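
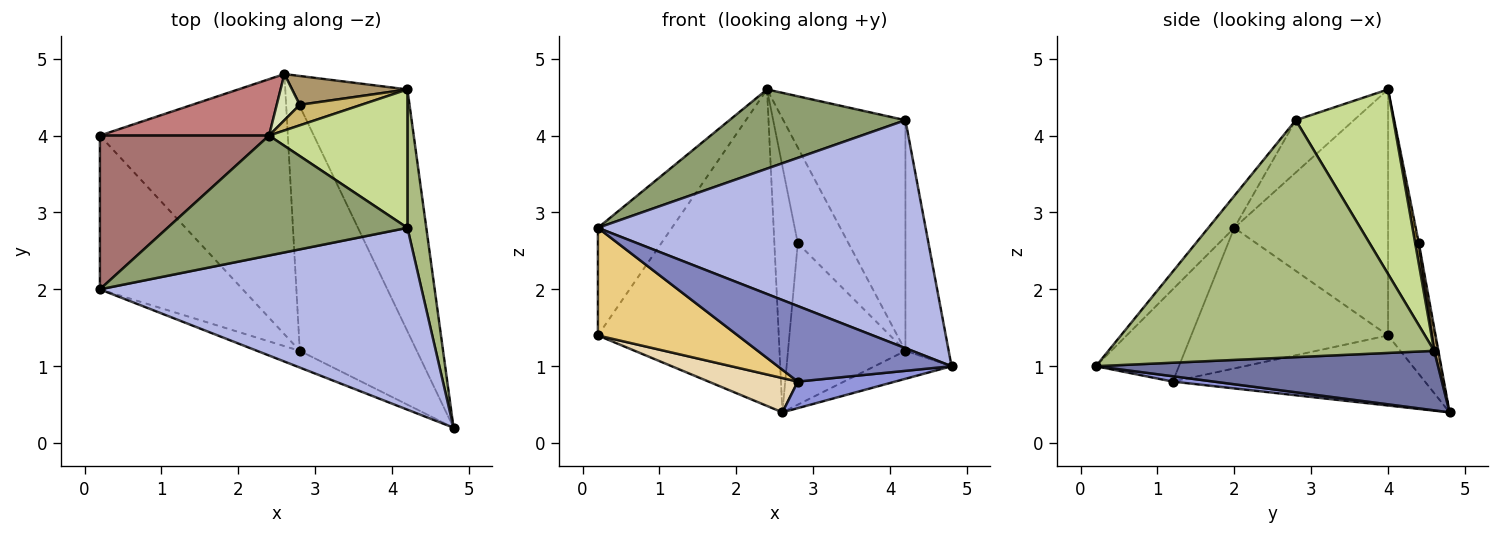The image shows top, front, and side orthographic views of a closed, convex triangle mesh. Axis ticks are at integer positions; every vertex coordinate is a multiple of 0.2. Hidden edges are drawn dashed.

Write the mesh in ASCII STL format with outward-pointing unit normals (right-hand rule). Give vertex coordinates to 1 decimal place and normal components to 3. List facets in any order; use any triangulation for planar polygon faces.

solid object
 facet normal 0.455 0.102 -0.885
  outer loop
   vertex 4.2 4.6 1.2
   vertex 4.8 0.2 1.0
   vertex 2.6 4.8 0.4
  endloop
 endfacet
 facet normal -0.423 -0.885 -0.196
  outer loop
   vertex 2.8 1.2 0.8
   vertex 4.8 0.2 1.0
   vertex 0.2 2.0 2.8
  endloop
 endfacet
 facet normal 0.045 -0.108 -0.993
  outer loop
   vertex 2.8 1.2 0.8
   vertex 2.6 4.8 0.4
   vertex 4.8 0.2 1.0
  endloop
 endfacet
 facet normal -0.062 -0.780 0.622
  outer loop
   vertex 4.2 2.8 4.2
   vertex 0.2 2.0 2.8
   vertex 4.8 0.2 1.0
  endloop
 endfacet
 facet normal -0.179 -0.542 0.821
  outer loop
   vertex 4.2 2.8 4.2
   vertex 2.4 4.0 4.6
   vertex 0.2 2.0 2.8
  endloop
 endfacet
 facet normal 0.988 0.131 0.079
  outer loop
   vertex 4.2 2.8 4.2
   vertex 4.8 0.2 1.0
   vertex 4.2 4.6 1.2
  endloop
 endfacet
 facet normal 0.566 0.707 0.424
  outer loop
   vertex 4.2 2.8 4.2
   vertex 4.2 4.6 1.2
   vertex 2.4 4.0 4.6
  endloop
 endfacet
 facet normal -0.061 0.981 0.184
  outer loop
   vertex 2.8 4.4 2.6
   vertex 2.6 4.8 0.4
   vertex 2.4 4.0 4.6
  endloop
 endfacet
 facet normal 0.035 0.984 0.176
  outer loop
   vertex 2.8 4.4 2.6
   vertex 4.2 4.6 1.2
   vertex 2.6 4.8 0.4
  endloop
 endfacet
 facet normal 0.070 0.975 0.209
  outer loop
   vertex 2.8 4.4 2.6
   vertex 2.4 4.0 4.6
   vertex 4.2 4.6 1.2
  endloop
 endfacet
 facet normal -0.628 -0.446 -0.638
  outer loop
   vertex 0.2 4.0 1.4
   vertex 2.8 1.2 0.8
   vertex 0.2 2.0 2.8
  endloop
 endfacet
 facet normal -0.347 -0.123 -0.930
  outer loop
   vertex 0.2 4.0 1.4
   vertex 2.6 4.8 0.4
   vertex 2.8 1.2 0.8
  endloop
 endfacet
 facet normal -0.766 0.369 0.527
  outer loop
   vertex 0.2 4.0 1.4
   vertex 0.2 2.0 2.8
   vertex 2.4 4.0 4.6
  endloop
 endfacet
 facet normal -0.247 0.954 0.170
  outer loop
   vertex 0.2 4.0 1.4
   vertex 2.4 4.0 4.6
   vertex 2.6 4.8 0.4
  endloop
 endfacet
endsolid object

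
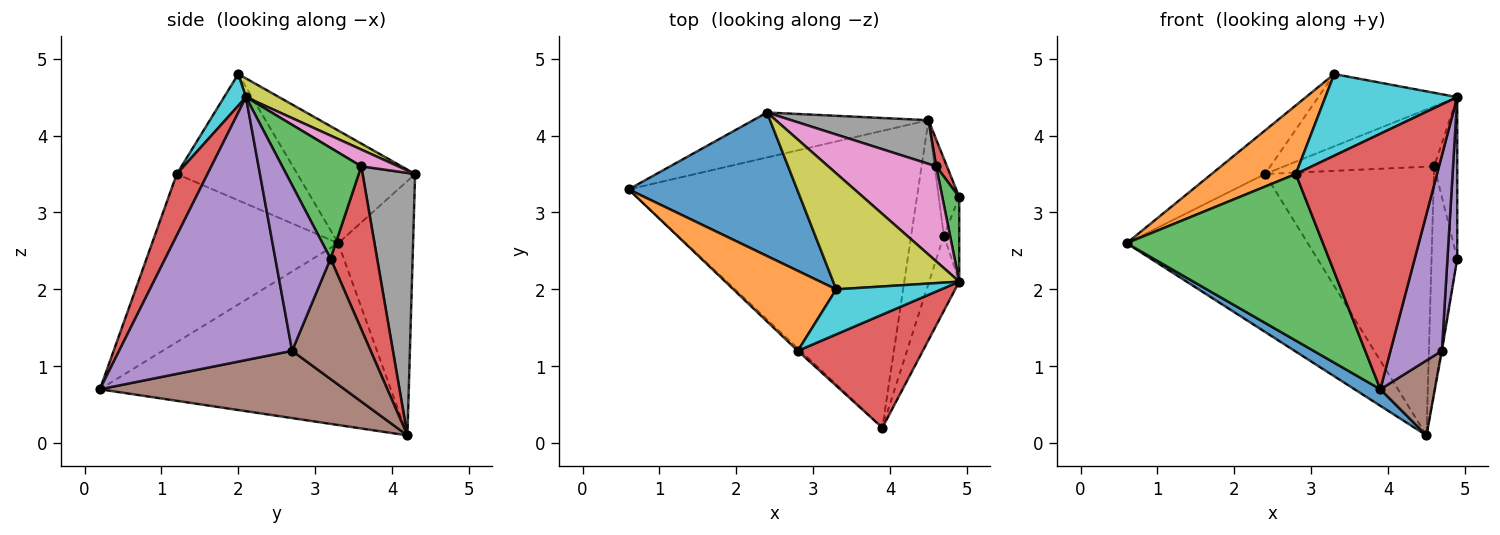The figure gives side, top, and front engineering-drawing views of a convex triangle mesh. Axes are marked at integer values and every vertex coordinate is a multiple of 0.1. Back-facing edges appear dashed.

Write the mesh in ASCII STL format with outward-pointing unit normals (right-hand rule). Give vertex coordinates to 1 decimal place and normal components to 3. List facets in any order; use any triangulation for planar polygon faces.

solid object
 facet normal -0.531 -0.047 -0.846
  outer loop
   vertex 4.5 4.2 0.1
   vertex 3.9 0.2 0.7
   vertex 0.6 3.3 2.6
  endloop
 endfacet
 facet normal -0.369 0.894 -0.254
  outer loop
   vertex 2.4 4.3 3.5
   vertex 4.5 4.2 0.1
   vertex 0.6 3.3 2.6
  endloop
 endfacet
 facet normal -0.688 -0.726 -0.011
  outer loop
   vertex 2.8 1.2 3.5
   vertex 0.6 3.3 2.6
   vertex 3.9 0.2 0.7
  endloop
 endfacet
 facet normal 0.195 -0.897 0.397
  outer loop
   vertex 2.8 1.2 3.5
   vertex 3.9 0.2 0.7
   vertex 4.9 2.1 4.5
  endloop
 endfacet
 facet normal 0.953 -0.283 -0.109
  outer loop
   vertex 4.7 2.7 1.2
   vertex 4.9 2.1 4.5
   vertex 3.9 0.2 0.7
  endloop
 endfacet
 facet normal 0.882 -0.197 -0.428
  outer loop
   vertex 4.7 2.7 1.2
   vertex 3.9 0.2 0.7
   vertex 4.5 4.2 0.1
  endloop
 endfacet
 facet normal 0.130 0.529 0.838
  outer loop
   vertex 4.6 3.6 3.6
   vertex 2.4 4.3 3.5
   vertex 4.9 2.1 4.5
  endloop
 endfacet
 facet normal 0.293 0.944 0.153
  outer loop
   vertex 4.6 3.6 3.6
   vertex 4.5 4.2 0.1
   vertex 2.4 4.3 3.5
  endloop
 endfacet
 facet normal 0.125 0.525 0.842
  outer loop
   vertex 3.3 2.0 4.8
   vertex 4.9 2.1 4.5
   vertex 2.4 4.3 3.5
  endloop
 endfacet
 facet normal 0.144 -0.867 0.478
  outer loop
   vertex 3.3 2.0 4.8
   vertex 2.8 1.2 3.5
   vertex 4.9 2.1 4.5
  endloop
 endfacet
 facet normal -0.539 0.245 0.806
  outer loop
   vertex 3.3 2.0 4.8
   vertex 2.4 4.3 3.5
   vertex 0.6 3.3 2.6
  endloop
 endfacet
 facet normal -0.682 -0.476 0.555
  outer loop
   vertex 3.3 2.0 4.8
   vertex 0.6 3.3 2.6
   vertex 2.8 1.2 3.5
  endloop
 endfacet
 facet normal 0.950 0.277 0.145
  outer loop
   vertex 4.9 3.2 2.4
   vertex 4.6 3.6 3.6
   vertex 4.9 2.1 4.5
  endloop
 endfacet
 facet normal 0.874 0.482 0.058
  outer loop
   vertex 4.9 3.2 2.4
   vertex 4.5 4.2 0.1
   vertex 4.6 3.6 3.6
  endloop
 endfacet
 facet normal 0.981 -0.174 -0.091
  outer loop
   vertex 4.9 3.2 2.4
   vertex 4.9 2.1 4.5
   vertex 4.7 2.7 1.2
  endloop
 endfacet
 facet normal 0.986 0.008 -0.168
  outer loop
   vertex 4.9 3.2 2.4
   vertex 4.7 2.7 1.2
   vertex 4.5 4.2 0.1
  endloop
 endfacet
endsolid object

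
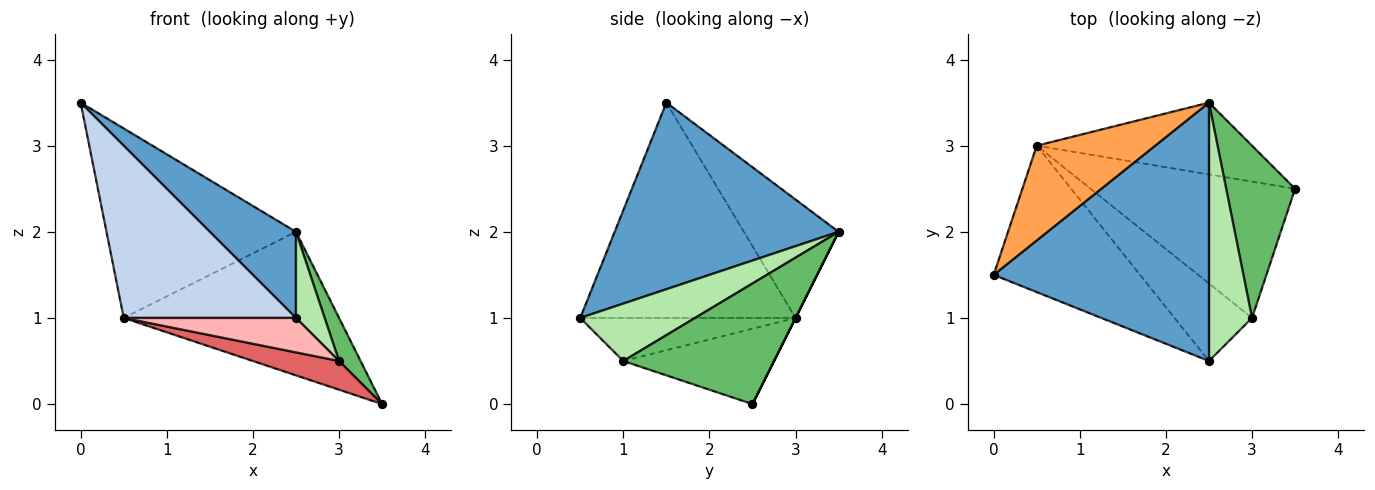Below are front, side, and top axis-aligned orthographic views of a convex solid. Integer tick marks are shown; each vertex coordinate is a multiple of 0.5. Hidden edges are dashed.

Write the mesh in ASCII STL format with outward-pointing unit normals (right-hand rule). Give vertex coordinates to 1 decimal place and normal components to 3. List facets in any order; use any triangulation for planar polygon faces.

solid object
 facet normal 0.635 -0.244 0.733
  outer loop
   vertex 2.5 3.5 2.0
   vertex 0.0 1.5 3.5
   vertex 2.5 0.5 1.0
  endloop
 endfacet
 facet normal -0.690 -0.552 -0.469
  outer loop
   vertex 0.5 3.0 1.0
   vertex 2.5 0.5 1.0
   vertex 0.0 1.5 3.5
  endloop
 endfacet
 facet normal -0.408 0.816 0.408
  outer loop
   vertex 0.5 3.0 1.0
   vertex 0.0 1.5 3.5
   vertex 2.5 3.5 2.0
  endloop
 endfacet
 facet normal 0.000 0.894 -0.447
  outer loop
   vertex 0.5 3.0 1.0
   vertex 2.5 3.5 2.0
   vertex 3.5 2.5 0.0
  endloop
 endfacet
 facet normal 0.862 -0.123 0.492
  outer loop
   vertex 3.0 1.0 0.5
   vertex 3.5 2.5 0.0
   vertex 2.5 3.5 2.0
  endloop
 endfacet
 facet normal 0.784 -0.196 0.588
  outer loop
   vertex 3.0 1.0 0.5
   vertex 2.5 3.5 2.0
   vertex 2.5 0.5 1.0
  endloop
 endfacet
 facet normal -0.339 -0.194 -0.921
  outer loop
   vertex 3.0 1.0 0.5
   vertex 0.5 3.0 1.0
   vertex 3.5 2.5 0.0
  endloop
 endfacet
 facet normal -0.453 -0.362 -0.815
  outer loop
   vertex 3.0 1.0 0.5
   vertex 2.5 0.5 1.0
   vertex 0.5 3.0 1.0
  endloop
 endfacet
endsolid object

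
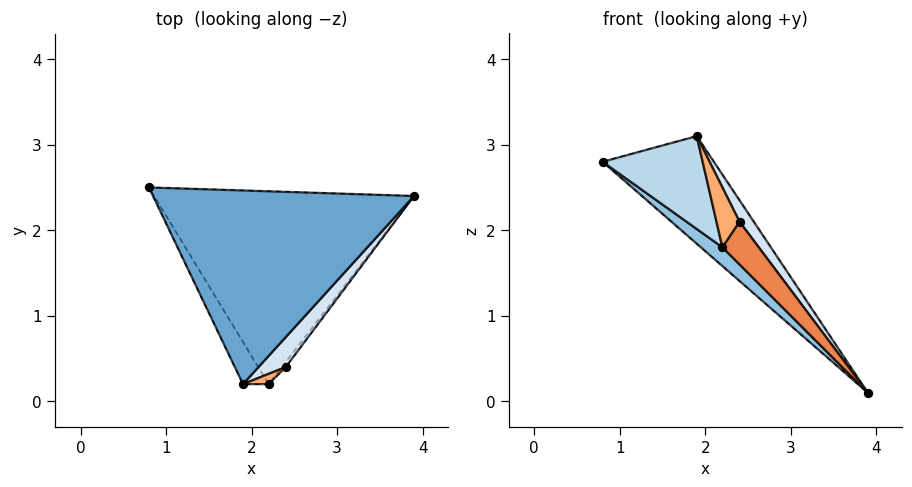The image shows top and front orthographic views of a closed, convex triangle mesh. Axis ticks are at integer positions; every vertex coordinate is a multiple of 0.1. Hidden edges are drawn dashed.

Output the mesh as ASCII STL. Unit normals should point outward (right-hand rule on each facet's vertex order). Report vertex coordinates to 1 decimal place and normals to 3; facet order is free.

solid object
 facet normal 0.614 0.383 0.690
  outer loop
   vertex 1.9 0.2 3.1
   vertex 3.9 2.4 0.1
   vertex 0.8 2.5 2.8
  endloop
 endfacet
 facet normal -0.656 -0.073 -0.751
  outer loop
   vertex 2.2 0.2 1.8
   vertex 0.8 2.5 2.8
   vertex 3.9 2.4 0.1
  endloop
 endfacet
 facet normal -0.873 -0.444 -0.201
  outer loop
   vertex 2.2 0.2 1.8
   vertex 1.9 0.2 3.1
   vertex 0.8 2.5 2.8
  endloop
 endfacet
 facet normal 0.881 -0.275 0.385
  outer loop
   vertex 2.4 0.4 2.1
   vertex 3.9 2.4 0.1
   vertex 1.9 0.2 3.1
  endloop
 endfacet
 facet normal 0.760 -0.646 -0.076
  outer loop
   vertex 2.4 0.4 2.1
   vertex 2.2 0.2 1.8
   vertex 3.9 2.4 0.1
  endloop
 endfacet
 facet normal 0.591 -0.795 0.136
  outer loop
   vertex 2.4 0.4 2.1
   vertex 1.9 0.2 3.1
   vertex 2.2 0.2 1.8
  endloop
 endfacet
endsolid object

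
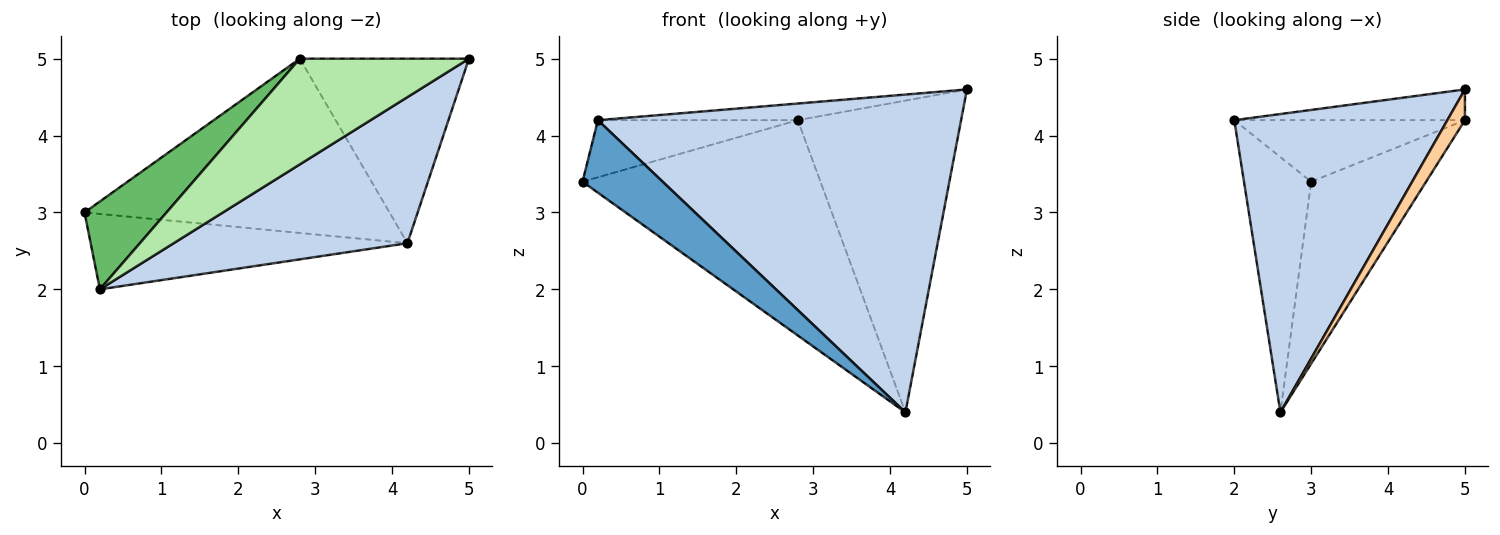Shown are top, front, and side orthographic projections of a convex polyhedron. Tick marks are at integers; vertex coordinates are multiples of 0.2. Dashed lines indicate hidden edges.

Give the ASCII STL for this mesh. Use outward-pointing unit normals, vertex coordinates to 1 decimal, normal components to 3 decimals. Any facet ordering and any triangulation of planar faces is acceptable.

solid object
 facet normal -0.502 -0.599 -0.623
  outer loop
   vertex 0.2 2.0 4.2
   vertex 0.0 3.0 3.4
   vertex 4.2 2.6 0.4
  endloop
 endfacet
 facet normal 0.470 -0.802 0.369
  outer loop
   vertex 0.2 2.0 4.2
   vertex 4.2 2.6 0.4
   vertex 5.0 5.0 4.6
  endloop
 endfacet
 facet normal -0.351 0.728 -0.589
  outer loop
   vertex 2.8 5.0 4.2
   vertex 4.2 2.6 0.4
   vertex 0.0 3.0 3.4
  endloop
 endfacet
 facet normal 0.092 0.857 -0.507
  outer loop
   vertex 2.8 5.0 4.2
   vertex 5.0 5.0 4.6
   vertex 4.2 2.6 0.4
  endloop
 endfacet
 facet normal -0.532 0.461 0.710
  outer loop
   vertex 2.8 5.0 4.2
   vertex 0.0 3.0 3.4
   vertex 0.2 2.0 4.2
  endloop
 endfacet
 facet normal -0.177 0.153 0.972
  outer loop
   vertex 2.8 5.0 4.2
   vertex 0.2 2.0 4.2
   vertex 5.0 5.0 4.6
  endloop
 endfacet
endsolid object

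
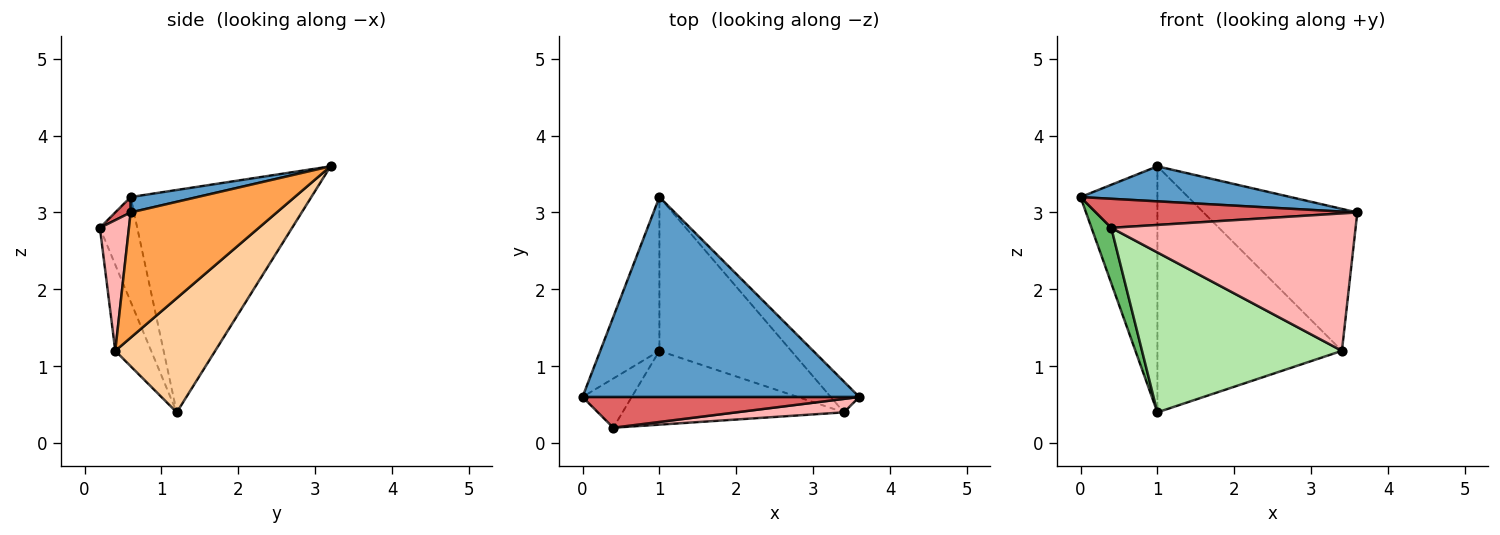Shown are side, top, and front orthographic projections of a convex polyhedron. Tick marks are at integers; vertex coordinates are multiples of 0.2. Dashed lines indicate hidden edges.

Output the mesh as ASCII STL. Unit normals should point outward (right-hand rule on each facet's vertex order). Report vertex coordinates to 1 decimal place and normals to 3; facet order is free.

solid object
 facet normal 0.055 -0.172 0.984
  outer loop
   vertex 1.0 3.2 3.6
   vertex 0.0 0.6 3.2
   vertex 3.6 0.6 3.0
  endloop
 endfacet
 facet normal -0.894 0.380 -0.238
  outer loop
   vertex 1.0 1.2 0.4
   vertex 0.0 0.6 3.2
   vertex 1.0 3.2 3.6
  endloop
 endfacet
 facet normal 0.680 0.716 -0.155
  outer loop
   vertex 3.4 0.4 1.2
   vertex 1.0 3.2 3.6
   vertex 3.6 0.6 3.0
  endloop
 endfacet
 facet normal 0.417 0.771 -0.482
  outer loop
   vertex 3.4 0.4 1.2
   vertex 1.0 1.2 0.4
   vertex 1.0 3.2 3.6
  endloop
 endfacet
 facet normal -0.816 -0.432 -0.384
  outer loop
   vertex 0.4 0.2 2.8
   vertex 0.0 0.6 3.2
   vertex 1.0 1.2 0.4
  endloop
 endfacet
 facet normal -0.161 -0.896 -0.414
  outer loop
   vertex 0.4 0.2 2.8
   vertex 1.0 1.2 0.4
   vertex 3.4 0.4 1.2
  endloop
 endfacet
 facet normal 0.040 -0.686 0.726
  outer loop
   vertex 0.4 0.2 2.8
   vertex 3.6 0.6 3.0
   vertex 0.0 0.6 3.2
  endloop
 endfacet
 facet normal 0.117 -0.988 0.097
  outer loop
   vertex 0.4 0.2 2.8
   vertex 3.4 0.4 1.2
   vertex 3.6 0.6 3.0
  endloop
 endfacet
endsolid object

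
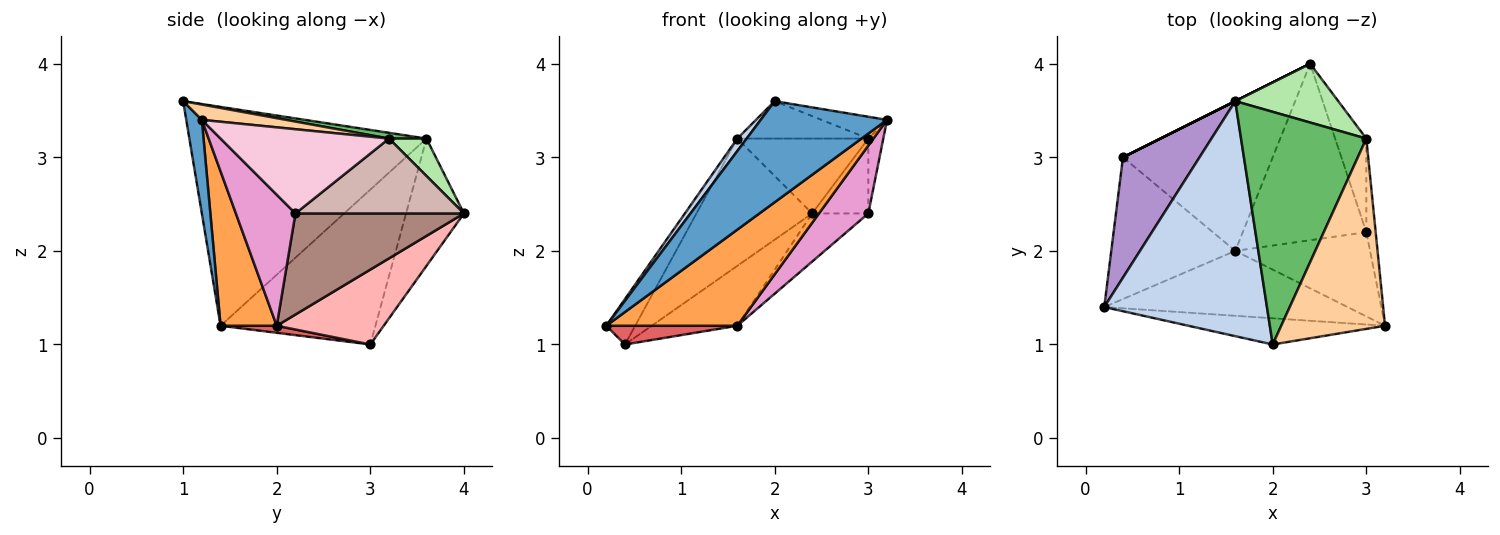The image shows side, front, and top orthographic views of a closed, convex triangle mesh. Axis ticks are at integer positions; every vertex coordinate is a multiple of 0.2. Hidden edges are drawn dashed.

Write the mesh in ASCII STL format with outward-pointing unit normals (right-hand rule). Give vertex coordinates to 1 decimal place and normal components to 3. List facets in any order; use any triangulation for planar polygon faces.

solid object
 facet normal 0.119 -0.961 -0.249
  outer loop
   vertex 2.0 1.0 3.6
   vertex 0.2 1.4 1.2
   vertex 3.2 1.2 3.4
  endloop
 endfacet
 facet normal -0.802 -0.032 0.596
  outer loop
   vertex 1.6 3.6 3.2
   vertex 0.2 1.4 1.2
   vertex 2.0 1.0 3.6
  endloop
 endfacet
 facet normal 0.335 -0.781 -0.527
  outer loop
   vertex 1.6 2.0 1.2
   vertex 3.2 1.2 3.4
   vertex 0.2 1.4 1.2
  endloop
 endfacet
 facet normal 0.145 0.113 0.983
  outer loop
   vertex 3.0 3.2 3.2
   vertex 2.0 1.0 3.6
   vertex 3.2 1.2 3.4
  endloop
 endfacet
 facet normal 0.045 0.159 0.986
  outer loop
   vertex 3.0 3.2 3.2
   vertex 1.6 3.6 3.2
   vertex 2.0 1.0 3.6
  endloop
 endfacet
 facet normal 0.219 0.767 0.603
  outer loop
   vertex 3.0 3.2 3.2
   vertex 2.4 4.0 2.4
   vertex 1.6 3.6 3.2
  endloop
 endfacet
 facet normal 0.056 -0.131 -0.990
  outer loop
   vertex 0.4 3.0 1.0
   vertex 1.6 2.0 1.2
   vertex 0.2 1.4 1.2
  endloop
 endfacet
 facet normal 0.421 0.337 -0.842
  outer loop
   vertex 0.4 3.0 1.0
   vertex 2.4 4.0 2.4
   vertex 1.6 2.0 1.2
  endloop
 endfacet
 facet normal -0.884 0.165 0.437
  outer loop
   vertex 0.4 3.0 1.0
   vertex 0.2 1.4 1.2
   vertex 1.6 3.6 3.2
  endloop
 endfacet
 facet normal -0.447 0.894 0.000
  outer loop
   vertex 0.4 3.0 1.0
   vertex 1.6 3.6 3.2
   vertex 2.4 4.0 2.4
  endloop
 endfacet
 facet normal 0.620 0.207 -0.757
  outer loop
   vertex 3.0 2.2 2.4
   vertex 1.6 2.0 1.2
   vertex 2.4 4.0 2.4
  endloop
 endfacet
 facet normal 0.882 0.294 -0.368
  outer loop
   vertex 3.0 2.2 2.4
   vertex 2.4 4.0 2.4
   vertex 3.0 3.2 3.2
  endloop
 endfacet
 facet normal 0.604 -0.500 -0.621
  outer loop
   vertex 3.0 2.2 2.4
   vertex 3.2 1.2 3.4
   vertex 1.6 2.0 1.2
  endloop
 endfacet
 facet normal 0.990 0.088 -0.110
  outer loop
   vertex 3.0 2.2 2.4
   vertex 3.0 3.2 3.2
   vertex 3.2 1.2 3.4
  endloop
 endfacet
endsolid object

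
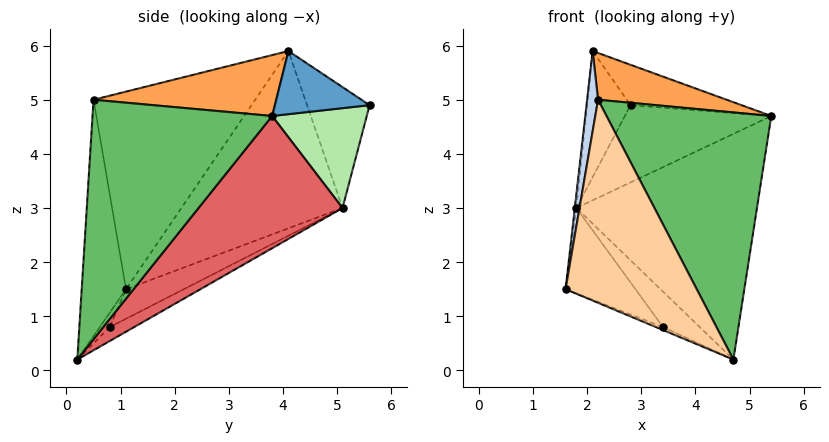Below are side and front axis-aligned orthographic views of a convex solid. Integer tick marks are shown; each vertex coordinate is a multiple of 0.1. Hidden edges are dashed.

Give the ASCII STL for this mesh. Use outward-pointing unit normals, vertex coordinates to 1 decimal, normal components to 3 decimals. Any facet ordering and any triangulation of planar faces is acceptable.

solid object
 facet normal 0.345 0.404 0.847
  outer loop
   vertex 2.1 4.1 5.9
   vertex 5.4 3.8 4.7
   vertex 2.8 5.6 4.9
  endloop
 endfacet
 facet normal -0.985 -0.067 0.157
  outer loop
   vertex 2.2 0.5 5.0
   vertex 2.1 4.1 5.9
   vertex 1.6 1.1 1.5
  endloop
 endfacet
 facet normal 0.315 -0.222 0.923
  outer loop
   vertex 2.2 0.5 5.0
   vertex 5.4 3.8 4.7
   vertex 2.1 4.1 5.9
  endloop
 endfacet
 facet normal -0.318 -0.942 -0.107
  outer loop
   vertex 4.7 0.2 0.2
   vertex 2.2 0.5 5.0
   vertex 1.6 1.1 1.5
  endloop
 endfacet
 facet normal 0.678 -0.622 0.392
  outer loop
   vertex 4.7 0.2 0.2
   vertex 5.4 3.8 4.7
   vertex 2.2 0.5 5.0
  endloop
 endfacet
 facet normal 0.484 0.749 -0.452
  outer loop
   vertex 1.8 5.1 3.0
   vertex 2.8 5.6 4.9
   vertex 5.4 3.8 4.7
  endloop
 endfacet
 facet normal 0.505 0.634 -0.586
  outer loop
   vertex 1.8 5.1 3.0
   vertex 5.4 3.8 4.7
   vertex 4.7 0.2 0.2
  endloop
 endfacet
 facet normal -0.994 0.010 0.106
  outer loop
   vertex 1.8 5.1 3.0
   vertex 1.6 1.1 1.5
   vertex 2.1 4.1 5.9
  endloop
 endfacet
 facet normal -0.790 0.550 0.271
  outer loop
   vertex 1.8 5.1 3.0
   vertex 2.1 4.1 5.9
   vertex 2.8 5.6 4.9
  endloop
 endfacet
 facet normal -0.320 0.227 -0.920
  outer loop
   vertex 3.4 0.8 0.8
   vertex 4.7 0.2 0.2
   vertex 1.6 1.1 1.5
  endloop
 endfacet
 facet normal -0.289 0.349 -0.892
  outer loop
   vertex 3.4 0.8 0.8
   vertex 1.6 1.1 1.5
   vertex 1.8 5.1 3.0
  endloop
 endfacet
 facet normal -0.244 0.368 -0.897
  outer loop
   vertex 3.4 0.8 0.8
   vertex 1.8 5.1 3.0
   vertex 4.7 0.2 0.2
  endloop
 endfacet
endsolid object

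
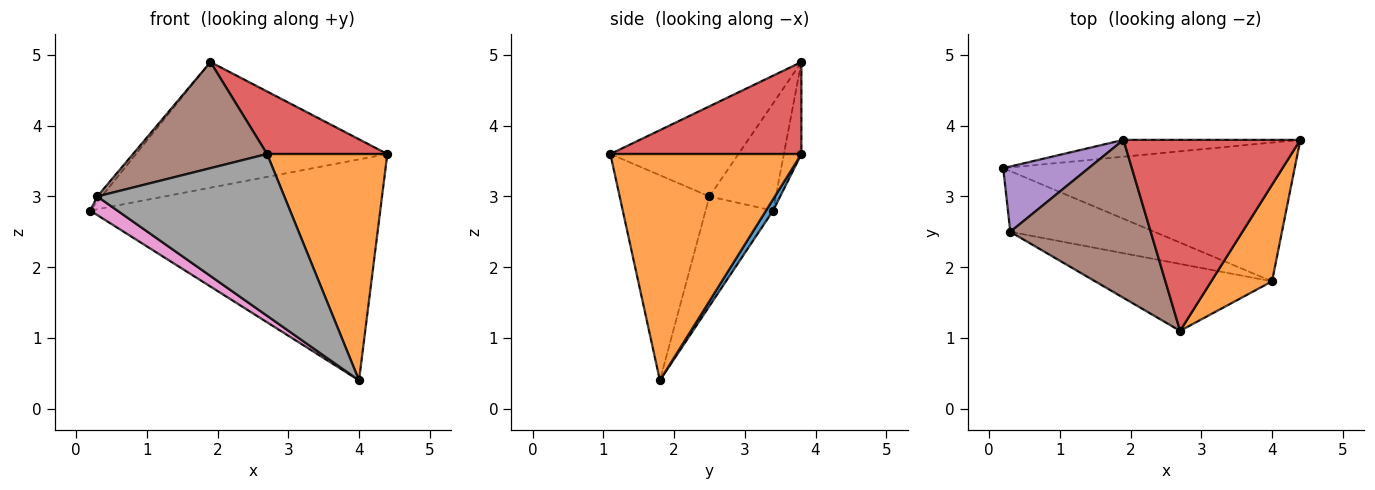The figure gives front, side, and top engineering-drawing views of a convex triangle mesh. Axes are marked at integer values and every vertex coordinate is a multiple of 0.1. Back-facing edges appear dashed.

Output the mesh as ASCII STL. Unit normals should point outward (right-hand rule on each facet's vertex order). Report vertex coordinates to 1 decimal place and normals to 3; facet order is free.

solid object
 facet normal 0.021 0.847 -0.532
  outer loop
   vertex 4.0 1.8 0.4
   vertex 0.2 3.4 2.8
   vertex 4.4 3.8 3.6
  endloop
 endfacet
 facet normal 0.825 -0.520 0.222
  outer loop
   vertex 4.0 1.8 0.4
   vertex 4.4 3.8 3.6
   vertex 2.7 1.1 3.6
  endloop
 endfacet
 facet normal -0.069 0.989 -0.133
  outer loop
   vertex 1.9 3.8 4.9
   vertex 4.4 3.8 3.6
   vertex 0.2 3.4 2.8
  endloop
 endfacet
 facet normal 0.443 -0.279 0.852
  outer loop
   vertex 1.9 3.8 4.9
   vertex 2.7 1.1 3.6
   vertex 4.4 3.8 3.6
  endloop
 endfacet
 facet normal -0.781 0.052 0.622
  outer loop
   vertex 0.3 2.5 3.0
   vertex 1.9 3.8 4.9
   vertex 0.2 3.4 2.8
  endloop
 endfacet
 facet normal -0.470 -0.492 0.733
  outer loop
   vertex 0.3 2.5 3.0
   vertex 2.7 1.1 3.6
   vertex 1.9 3.8 4.9
  endloop
 endfacet
 facet normal -0.588 -0.237 -0.773
  outer loop
   vertex 0.3 2.5 3.0
   vertex 0.2 3.4 2.8
   vertex 4.0 1.8 0.4
  endloop
 endfacet
 facet normal -0.405 -0.845 -0.349
  outer loop
   vertex 0.3 2.5 3.0
   vertex 4.0 1.8 0.4
   vertex 2.7 1.1 3.6
  endloop
 endfacet
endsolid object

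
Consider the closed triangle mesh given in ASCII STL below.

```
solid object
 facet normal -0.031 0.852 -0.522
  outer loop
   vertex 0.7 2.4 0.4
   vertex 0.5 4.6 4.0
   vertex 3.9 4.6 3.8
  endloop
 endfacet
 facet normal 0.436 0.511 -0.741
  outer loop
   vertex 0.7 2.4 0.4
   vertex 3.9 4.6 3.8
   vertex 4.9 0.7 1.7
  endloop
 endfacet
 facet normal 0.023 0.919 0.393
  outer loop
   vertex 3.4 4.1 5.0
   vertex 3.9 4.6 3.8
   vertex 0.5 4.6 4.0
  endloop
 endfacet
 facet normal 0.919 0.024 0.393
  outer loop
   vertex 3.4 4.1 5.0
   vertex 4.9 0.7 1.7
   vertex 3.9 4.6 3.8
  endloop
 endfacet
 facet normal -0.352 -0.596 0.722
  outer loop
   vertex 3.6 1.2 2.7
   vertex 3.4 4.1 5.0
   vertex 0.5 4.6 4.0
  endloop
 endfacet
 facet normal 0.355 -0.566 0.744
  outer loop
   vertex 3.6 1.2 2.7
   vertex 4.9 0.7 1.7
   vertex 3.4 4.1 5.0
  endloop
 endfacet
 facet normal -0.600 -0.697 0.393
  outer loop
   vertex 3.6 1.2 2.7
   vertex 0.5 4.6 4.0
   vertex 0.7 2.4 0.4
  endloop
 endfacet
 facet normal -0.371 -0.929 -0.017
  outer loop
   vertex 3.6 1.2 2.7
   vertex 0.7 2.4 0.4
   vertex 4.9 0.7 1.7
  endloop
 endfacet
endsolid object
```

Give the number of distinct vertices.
6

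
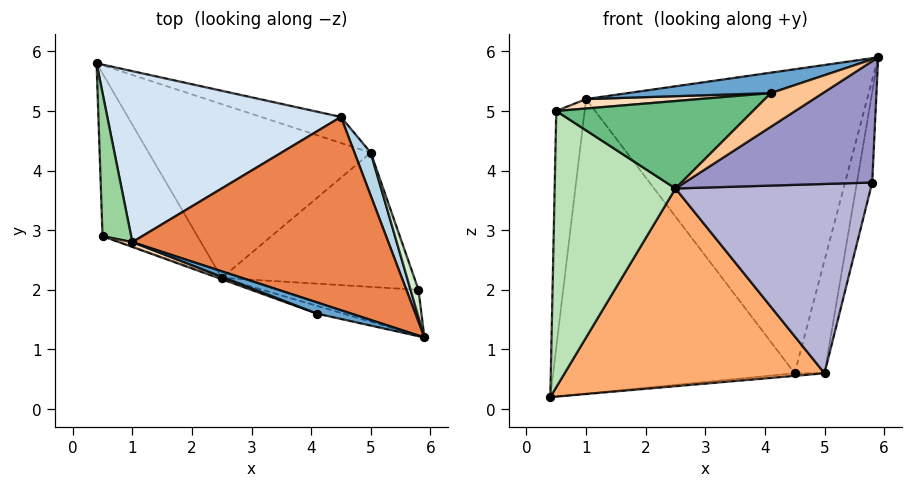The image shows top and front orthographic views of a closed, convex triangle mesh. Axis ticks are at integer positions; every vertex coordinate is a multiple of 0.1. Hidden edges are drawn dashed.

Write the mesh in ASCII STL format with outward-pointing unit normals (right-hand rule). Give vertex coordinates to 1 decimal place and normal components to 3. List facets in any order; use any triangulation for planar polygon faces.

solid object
 facet normal -0.335 -0.827 0.453
  outer loop
   vertex 1.0 2.8 5.2
   vertex 4.1 1.6 5.3
   vertex 5.9 1.2 5.9
  endloop
 endfacet
 facet normal 0.118 0.098 -0.988
  outer loop
   vertex 4.5 4.9 0.6
   vertex 5.0 4.3 0.6
   vertex 0.4 5.8 0.2
  endloop
 endfacet
 facet normal 0.746 0.622 0.237
  outer loop
   vertex 4.5 4.9 0.6
   vertex 5.9 1.2 5.9
   vertex 5.0 4.3 0.6
  endloop
 endfacet
 facet normal 0.139 0.856 0.497
  outer loop
   vertex 4.5 4.9 0.6
   vertex 0.4 5.8 0.2
   vertex 1.0 2.8 5.2
  endloop
 endfacet
 facet normal 0.195 0.828 0.526
  outer loop
   vertex 4.5 4.9 0.6
   vertex 1.0 2.8 5.2
   vertex 5.9 1.2 5.9
  endloop
 endfacet
 facet normal -0.184 -0.738 -0.649
  outer loop
   vertex 2.5 2.2 3.7
   vertex 0.4 5.8 0.2
   vertex 5.0 4.3 0.6
  endloop
 endfacet
 facet normal -0.141 -0.965 -0.221
  outer loop
   vertex 2.5 2.2 3.7
   vertex 5.9 1.2 5.9
   vertex 4.1 1.6 5.3
  endloop
 endfacet
 facet normal -0.338 -0.839 0.427
  outer loop
   vertex 0.5 2.9 5.0
   vertex 4.1 1.6 5.3
   vertex 1.0 2.8 5.2
  endloop
 endfacet
 facet normal -0.339 -0.941 -0.014
  outer loop
   vertex 0.5 2.9 5.0
   vertex 2.5 2.2 3.7
   vertex 4.1 1.6 5.3
  endloop
 endfacet
 facet normal -0.036 0.855 0.517
  outer loop
   vertex 0.5 2.9 5.0
   vertex 1.0 2.8 5.2
   vertex 0.4 5.8 0.2
  endloop
 endfacet
 facet normal -0.534 -0.729 -0.429
  outer loop
   vertex 0.5 2.9 5.0
   vertex 0.4 5.8 0.2
   vertex 2.5 2.2 3.7
  endloop
 endfacet
 facet normal 0.848 0.508 0.153
  outer loop
   vertex 5.8 2.0 3.8
   vertex 5.0 4.3 0.6
   vertex 5.9 1.2 5.9
  endloop
 endfacet
 facet normal -0.046 -0.934 -0.354
  outer loop
   vertex 5.8 2.0 3.8
   vertex 5.9 1.2 5.9
   vertex 2.5 2.2 3.7
  endloop
 endfacet
 facet normal -0.032 -0.815 -0.578
  outer loop
   vertex 5.8 2.0 3.8
   vertex 2.5 2.2 3.7
   vertex 5.0 4.3 0.6
  endloop
 endfacet
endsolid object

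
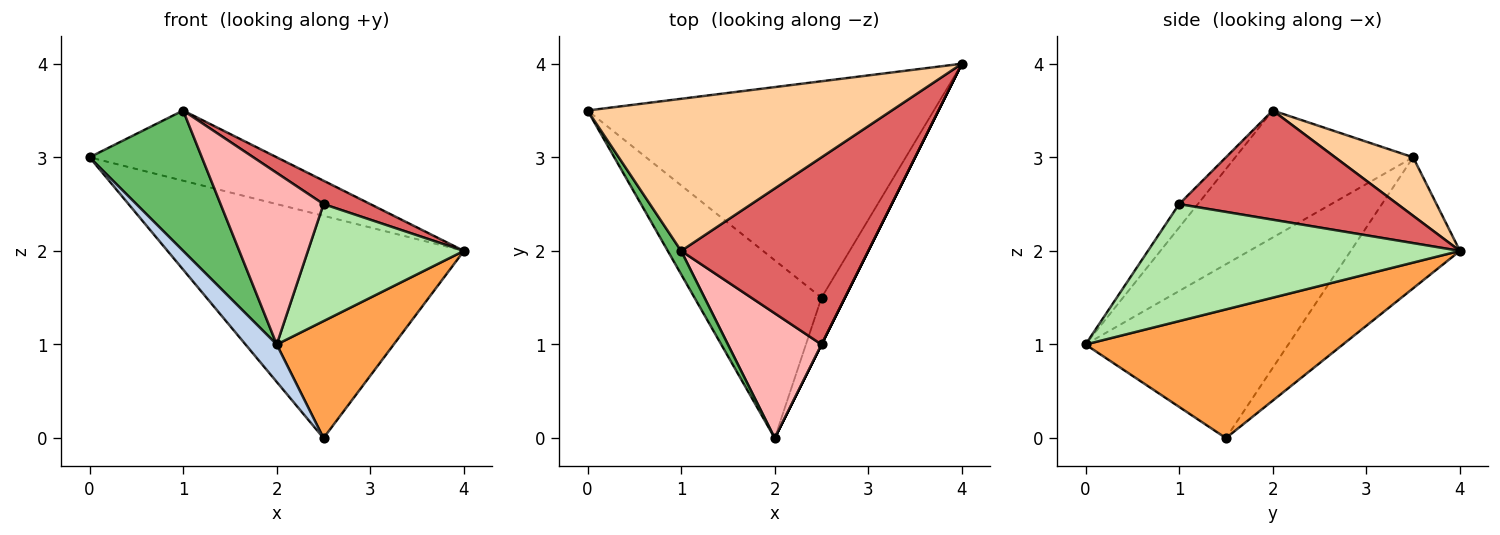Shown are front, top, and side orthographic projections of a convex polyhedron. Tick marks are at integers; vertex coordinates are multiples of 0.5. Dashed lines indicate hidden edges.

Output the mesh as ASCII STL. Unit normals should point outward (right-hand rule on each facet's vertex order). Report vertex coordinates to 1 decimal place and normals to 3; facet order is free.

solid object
 facet normal -0.255 0.693 -0.675
  outer loop
   vertex 2.5 1.5 0.0
   vertex 0.0 3.5 3.0
   vertex 4.0 4.0 2.0
  endloop
 endfacet
 facet normal -0.801 -0.123 -0.586
  outer loop
   vertex 2.5 1.5 0.0
   vertex 2.0 0.0 1.0
   vertex 0.0 3.5 3.0
  endloop
 endfacet
 facet normal 0.898 -0.408 -0.163
  outer loop
   vertex 2.5 1.5 0.0
   vertex 4.0 4.0 2.0
   vertex 2.0 0.0 1.0
  endloop
 endfacet
 facet normal 0.172 0.413 0.894
  outer loop
   vertex 1.0 2.0 3.5
   vertex 4.0 4.0 2.0
   vertex 0.0 3.5 3.0
  endloop
 endfacet
 facet normal -0.842 -0.532 0.089
  outer loop
   vertex 1.0 2.0 3.5
   vertex 0.0 3.5 3.0
   vertex 2.0 0.0 1.0
  endloop
 endfacet
 facet normal 0.894 -0.447 0.000
  outer loop
   vertex 2.5 1.0 2.5
   vertex 2.0 0.0 1.0
   vertex 4.0 4.0 2.0
  endloop
 endfacet
 facet normal 0.501 -0.107 0.859
  outer loop
   vertex 2.5 1.0 2.5
   vertex 4.0 4.0 2.0
   vertex 1.0 2.0 3.5
  endloop
 endfacet
 facet normal -0.145 -0.800 0.582
  outer loop
   vertex 2.5 1.0 2.5
   vertex 1.0 2.0 3.5
   vertex 2.0 0.0 1.0
  endloop
 endfacet
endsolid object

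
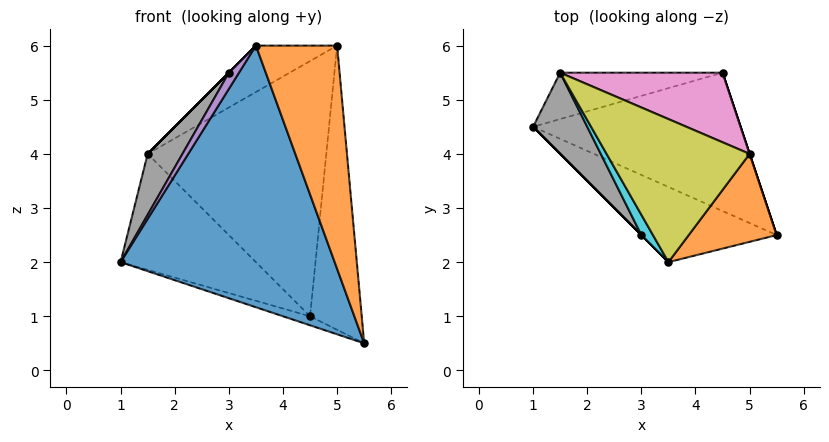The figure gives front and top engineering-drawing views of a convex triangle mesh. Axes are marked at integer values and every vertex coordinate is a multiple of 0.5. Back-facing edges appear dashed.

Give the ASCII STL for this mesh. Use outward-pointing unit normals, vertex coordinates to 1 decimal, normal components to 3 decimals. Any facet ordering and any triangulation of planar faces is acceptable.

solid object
 facet normal -0.461 -0.853 -0.245
  outer loop
   vertex 3.5 2.0 6.0
   vertex 1.0 4.5 2.0
   vertex 5.5 2.5 0.5
  endloop
 endfacet
 facet normal 0.779 -0.584 0.230
  outer loop
   vertex 5.0 4.0 6.0
   vertex 3.5 2.0 6.0
   vertex 5.5 2.5 0.5
  endloop
 endfacet
 facet normal -0.291 0.062 -0.955
  outer loop
   vertex 4.5 5.5 1.0
   vertex 5.5 2.5 0.5
   vertex 1.0 4.5 2.0
  endloop
 endfacet
 facet normal 0.949 0.316 0.000
  outer loop
   vertex 4.5 5.5 1.0
   vertex 5.0 4.0 6.0
   vertex 5.5 2.5 0.5
  endloop
 endfacet
 facet normal -0.707 -0.707 0.000
  outer loop
   vertex 3.0 2.5 5.5
   vertex 1.0 4.5 2.0
   vertex 3.5 2.0 6.0
  endloop
 endfacet
 facet normal -0.348 0.870 -0.348
  outer loop
   vertex 1.5 5.5 4.0
   vertex 4.5 5.5 1.0
   vertex 1.0 4.5 2.0
  endloop
 endfacet
 facet normal 0.254 0.933 0.254
  outer loop
   vertex 1.5 5.5 4.0
   vertex 5.0 4.0 6.0
   vertex 4.5 5.5 1.0
  endloop
 endfacet
 facet normal -0.894 -0.268 0.358
  outer loop
   vertex 1.5 5.5 4.0
   vertex 1.0 4.5 2.0
   vertex 3.0 2.5 5.5
  endloop
 endfacet
 facet normal -0.380 0.285 0.880
  outer loop
   vertex 1.5 5.5 4.0
   vertex 3.5 2.0 6.0
   vertex 5.0 4.0 6.0
  endloop
 endfacet
 facet normal -0.707 0.000 0.707
  outer loop
   vertex 1.5 5.5 4.0
   vertex 3.0 2.5 5.5
   vertex 3.5 2.0 6.0
  endloop
 endfacet
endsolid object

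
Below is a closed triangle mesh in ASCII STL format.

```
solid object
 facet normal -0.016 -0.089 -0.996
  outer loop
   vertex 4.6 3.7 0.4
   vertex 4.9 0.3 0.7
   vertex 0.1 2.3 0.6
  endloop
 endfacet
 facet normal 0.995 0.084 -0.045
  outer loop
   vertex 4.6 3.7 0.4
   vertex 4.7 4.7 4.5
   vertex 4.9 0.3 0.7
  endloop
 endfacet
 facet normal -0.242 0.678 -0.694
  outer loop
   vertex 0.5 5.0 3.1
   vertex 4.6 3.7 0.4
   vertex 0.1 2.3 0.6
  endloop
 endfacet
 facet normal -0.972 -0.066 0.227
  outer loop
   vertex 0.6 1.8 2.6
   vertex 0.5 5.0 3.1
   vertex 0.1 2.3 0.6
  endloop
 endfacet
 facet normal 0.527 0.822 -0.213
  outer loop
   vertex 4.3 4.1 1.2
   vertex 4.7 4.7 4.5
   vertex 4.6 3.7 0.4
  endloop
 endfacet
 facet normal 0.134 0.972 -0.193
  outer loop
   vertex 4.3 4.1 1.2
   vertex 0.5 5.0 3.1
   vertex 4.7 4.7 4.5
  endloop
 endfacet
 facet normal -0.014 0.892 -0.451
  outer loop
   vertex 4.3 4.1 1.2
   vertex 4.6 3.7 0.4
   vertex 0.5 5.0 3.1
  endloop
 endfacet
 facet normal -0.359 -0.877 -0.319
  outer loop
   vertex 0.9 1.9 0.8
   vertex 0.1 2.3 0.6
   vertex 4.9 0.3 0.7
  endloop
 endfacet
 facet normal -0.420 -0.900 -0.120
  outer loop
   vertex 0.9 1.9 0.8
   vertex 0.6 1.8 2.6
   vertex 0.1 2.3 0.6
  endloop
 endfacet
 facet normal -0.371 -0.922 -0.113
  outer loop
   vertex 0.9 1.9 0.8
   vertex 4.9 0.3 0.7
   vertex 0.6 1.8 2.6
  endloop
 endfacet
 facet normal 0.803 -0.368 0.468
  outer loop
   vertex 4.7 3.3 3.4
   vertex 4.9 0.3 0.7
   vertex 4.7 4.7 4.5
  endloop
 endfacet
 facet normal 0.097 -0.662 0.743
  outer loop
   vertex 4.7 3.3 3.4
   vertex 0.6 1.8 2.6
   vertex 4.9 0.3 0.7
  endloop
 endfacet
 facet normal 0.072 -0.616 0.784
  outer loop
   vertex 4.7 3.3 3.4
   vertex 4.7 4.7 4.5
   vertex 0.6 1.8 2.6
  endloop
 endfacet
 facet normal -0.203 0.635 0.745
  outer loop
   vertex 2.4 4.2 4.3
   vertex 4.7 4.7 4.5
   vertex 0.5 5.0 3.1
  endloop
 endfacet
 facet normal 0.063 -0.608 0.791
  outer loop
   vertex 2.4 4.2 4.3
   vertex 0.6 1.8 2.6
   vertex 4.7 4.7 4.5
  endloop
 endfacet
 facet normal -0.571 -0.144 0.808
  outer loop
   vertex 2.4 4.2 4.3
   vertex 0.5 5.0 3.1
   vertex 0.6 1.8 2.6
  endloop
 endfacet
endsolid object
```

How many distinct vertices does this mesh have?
10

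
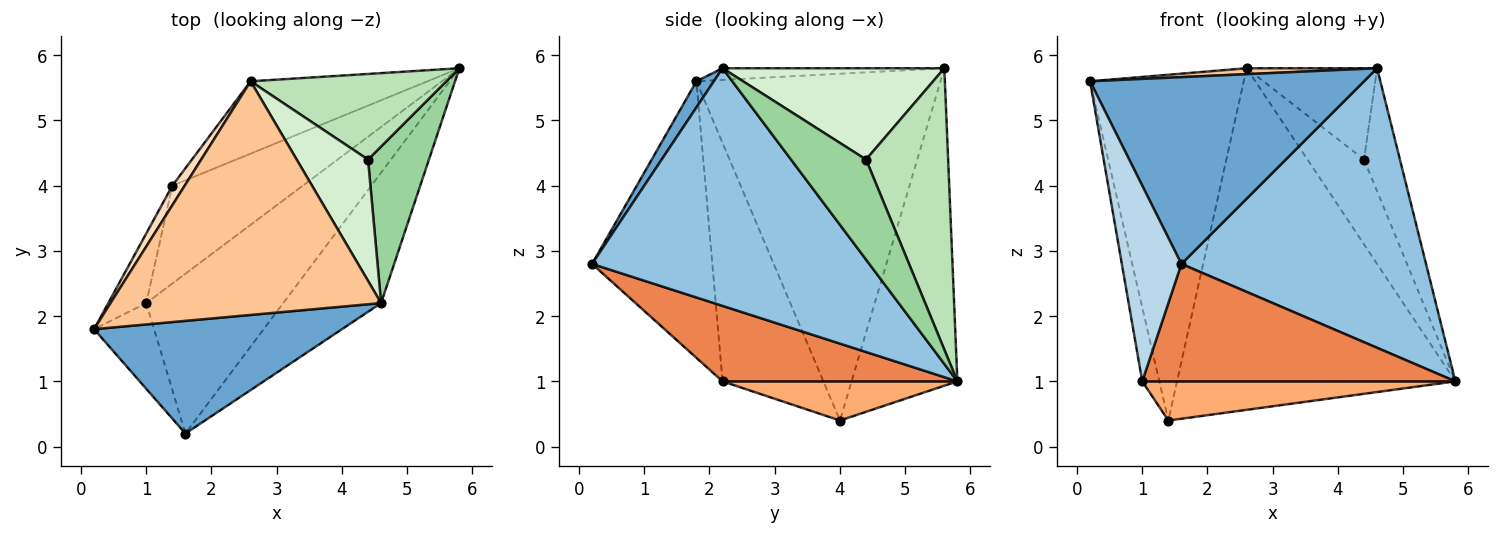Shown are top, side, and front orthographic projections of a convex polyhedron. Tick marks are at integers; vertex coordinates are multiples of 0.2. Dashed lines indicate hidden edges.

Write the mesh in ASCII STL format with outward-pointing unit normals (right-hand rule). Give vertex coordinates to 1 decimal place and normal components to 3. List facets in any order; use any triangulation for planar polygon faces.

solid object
 facet normal 0.054 -0.855 0.516
  outer loop
   vertex 4.6 2.2 5.8
   vertex 0.2 1.8 5.6
   vertex 1.6 0.2 2.8
  endloop
 endfacet
 facet normal 0.716 -0.632 -0.295
  outer loop
   vertex 4.6 2.2 5.8
   vertex 1.6 0.2 2.8
   vertex 5.8 5.8 1.0
  endloop
 endfacet
 facet normal -0.880 -0.436 -0.191
  outer loop
   vertex 1.0 2.2 1.0
   vertex 1.6 0.2 2.8
   vertex 0.2 1.8 5.6
  endloop
 endfacet
 facet normal -0.974 0.165 -0.155
  outer loop
   vertex 1.0 2.2 1.0
   vertex 0.2 1.8 5.6
   vertex 1.4 4.0 0.4
  endloop
 endfacet
 facet normal 0.406 -0.541 -0.737
  outer loop
   vertex 1.0 2.2 1.0
   vertex 5.8 5.8 1.0
   vertex 1.6 0.2 2.8
  endloop
 endfacet
 facet normal 0.268 -0.358 -0.894
  outer loop
   vertex 1.0 2.2 1.0
   vertex 1.4 4.0 0.4
   vertex 5.8 5.8 1.0
  endloop
 endfacet
 facet normal -0.043 -0.025 0.999
  outer loop
   vertex 2.6 5.6 5.8
   vertex 0.2 1.8 5.6
   vertex 4.6 2.2 5.8
  endloop
 endfacet
 facet normal -0.846 0.533 0.030
  outer loop
   vertex 2.6 5.6 5.8
   vertex 1.4 4.0 0.4
   vertex 0.2 1.8 5.6
  endloop
 endfacet
 facet normal -0.349 0.917 -0.194
  outer loop
   vertex 2.6 5.6 5.8
   vertex 5.8 5.8 1.0
   vertex 1.4 4.0 0.4
  endloop
 endfacet
 facet normal 0.791 0.378 0.481
  outer loop
   vertex 4.4 4.4 4.4
   vertex 4.6 2.2 5.8
   vertex 5.8 5.8 1.0
  endloop
 endfacet
 facet normal 0.715 0.492 0.497
  outer loop
   vertex 4.4 4.4 4.4
   vertex 5.8 5.8 1.0
   vertex 2.6 5.6 5.8
  endloop
 endfacet
 facet normal 0.715 0.421 0.559
  outer loop
   vertex 4.4 4.4 4.4
   vertex 2.6 5.6 5.8
   vertex 4.6 2.2 5.8
  endloop
 endfacet
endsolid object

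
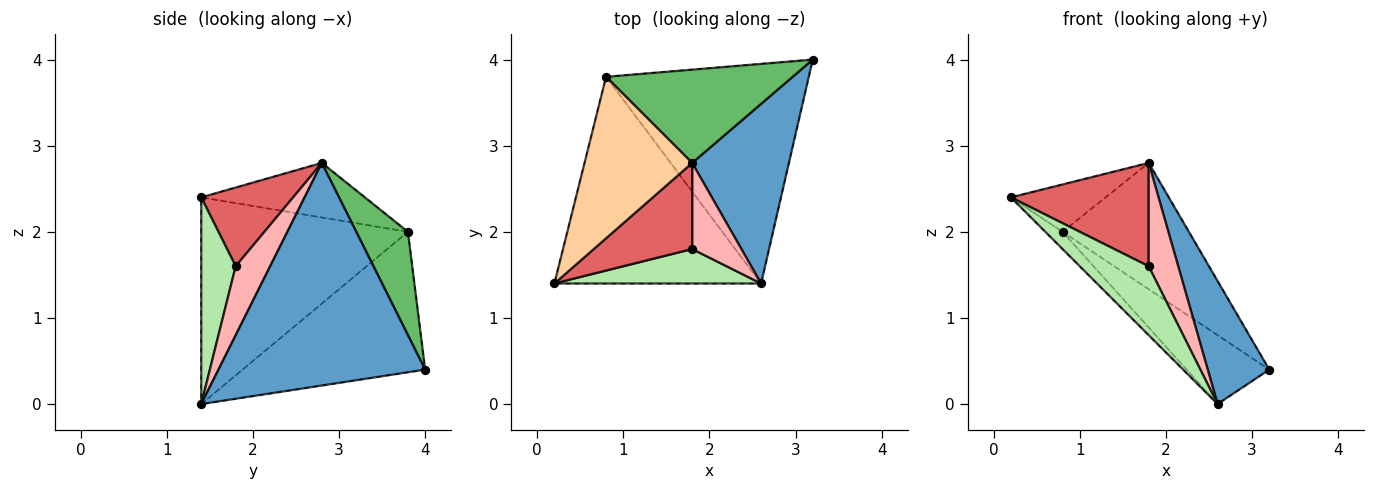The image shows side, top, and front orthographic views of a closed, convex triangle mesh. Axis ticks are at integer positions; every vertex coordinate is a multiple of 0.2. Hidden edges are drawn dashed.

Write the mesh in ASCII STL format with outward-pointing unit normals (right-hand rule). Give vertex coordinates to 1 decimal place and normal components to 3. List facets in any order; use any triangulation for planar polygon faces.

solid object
 facet normal 0.885 -0.263 0.384
  outer loop
   vertex 1.8 2.8 2.8
   vertex 2.6 1.4 0.0
   vertex 3.2 4.0 0.4
  endloop
 endfacet
 facet normal -0.706 0.059 -0.706
  outer loop
   vertex 0.8 3.8 2.0
   vertex 2.6 1.4 0.0
   vertex 0.2 1.4 2.4
  endloop
 endfacet
 facet normal -0.551 0.250 -0.796
  outer loop
   vertex 0.8 3.8 2.0
   vertex 3.2 4.0 0.4
   vertex 2.6 1.4 0.0
  endloop
 endfacet
 facet normal -0.437 0.253 0.863
  outer loop
   vertex 0.8 3.8 2.0
   vertex 0.2 1.4 2.4
   vertex 1.8 2.8 2.8
  endloop
 endfacet
 facet normal 0.313 0.764 0.564
  outer loop
   vertex 0.8 3.8 2.0
   vertex 1.8 2.8 2.8
   vertex 3.2 4.0 0.4
  endloop
 endfacet
 facet normal 0.408 -0.816 0.408
  outer loop
   vertex 1.8 1.8 1.6
   vertex 0.2 1.4 2.4
   vertex 2.6 1.4 0.0
  endloop
 endfacet
 facet normal 0.456 -0.684 0.570
  outer loop
   vertex 1.8 1.8 1.6
   vertex 1.8 2.8 2.8
   vertex 0.2 1.4 2.4
  endloop
 endfacet
 facet normal 0.667 -0.572 0.477
  outer loop
   vertex 1.8 1.8 1.6
   vertex 2.6 1.4 0.0
   vertex 1.8 2.8 2.8
  endloop
 endfacet
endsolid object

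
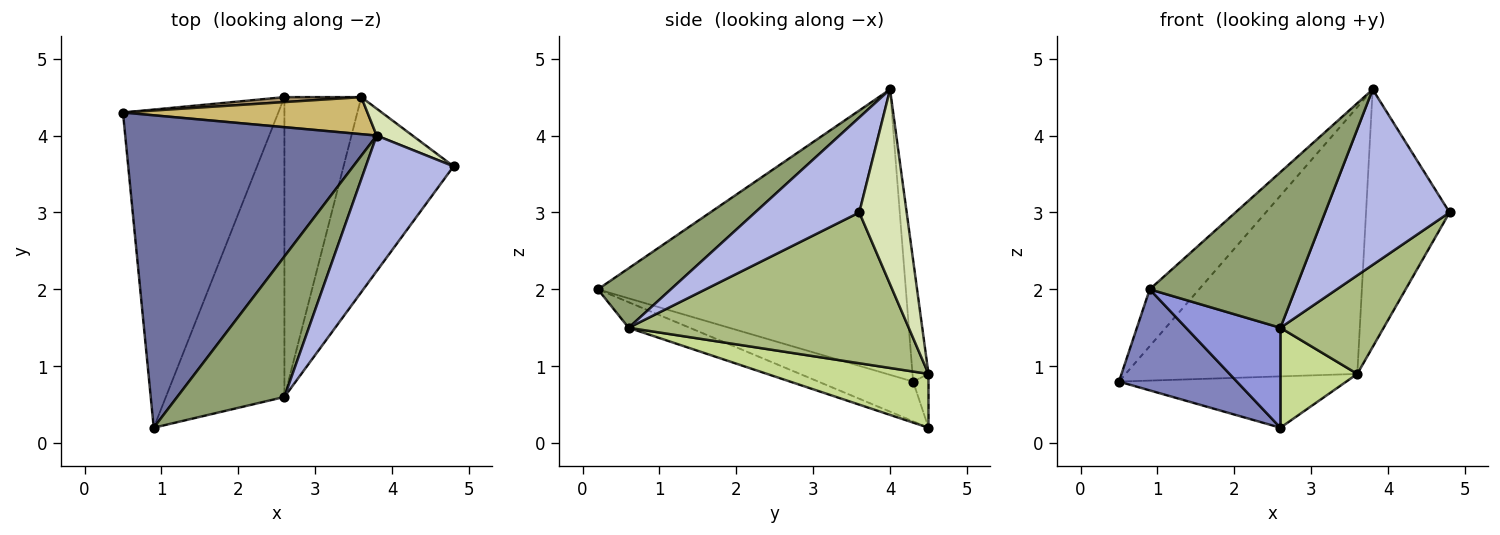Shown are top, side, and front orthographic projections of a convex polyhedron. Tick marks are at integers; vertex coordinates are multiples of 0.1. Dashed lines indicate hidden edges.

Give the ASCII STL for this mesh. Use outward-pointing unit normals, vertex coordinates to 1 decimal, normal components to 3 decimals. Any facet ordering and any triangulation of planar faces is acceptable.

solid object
 facet normal -0.745 0.119 0.656
  outer loop
   vertex 3.8 4.0 4.6
   vertex 0.5 4.3 0.8
   vertex 0.9 0.2 2.0
  endloop
 endfacet
 facet normal -0.237 -0.294 -0.926
  outer loop
   vertex 2.6 4.5 0.2
   vertex 0.9 0.2 2.0
   vertex 0.5 4.3 0.8
  endloop
 endfacet
 facet normal -0.200 -0.310 -0.929
  outer loop
   vertex 2.6 0.6 1.5
   vertex 0.9 0.2 2.0
   vertex 2.6 4.5 0.2
  endloop
 endfacet
 facet normal 0.552 -0.660 0.510
  outer loop
   vertex 2.6 0.6 1.5
   vertex 4.8 3.6 3.0
   vertex 3.8 4.0 4.6
  endloop
 endfacet
 facet normal 0.348 -0.696 0.628
  outer loop
   vertex 2.6 0.6 1.5
   vertex 3.8 4.0 4.6
   vertex 0.9 0.2 2.0
  endloop
 endfacet
 facet normal 0.774 -0.285 -0.565
  outer loop
   vertex 3.6 4.5 0.9
   vertex 4.8 3.6 3.0
   vertex 2.6 0.6 1.5
  endloop
 endfacet
 facet normal 0.553 -0.263 -0.790
  outer loop
   vertex 3.6 4.5 0.9
   vertex 2.6 0.6 1.5
   vertex 2.6 4.5 0.2
  endloop
 endfacet
 facet normal 0.491 0.866 0.091
  outer loop
   vertex 3.6 4.5 0.9
   vertex 3.8 4.0 4.6
   vertex 4.8 3.6 3.0
  endloop
 endfacet
 facet normal -0.067 0.993 0.096
  outer loop
   vertex 3.6 4.5 0.9
   vertex 2.6 4.5 0.2
   vertex 0.5 4.3 0.8
  endloop
 endfacet
 facet normal -0.068 0.988 0.137
  outer loop
   vertex 3.6 4.5 0.9
   vertex 0.5 4.3 0.8
   vertex 3.8 4.0 4.6
  endloop
 endfacet
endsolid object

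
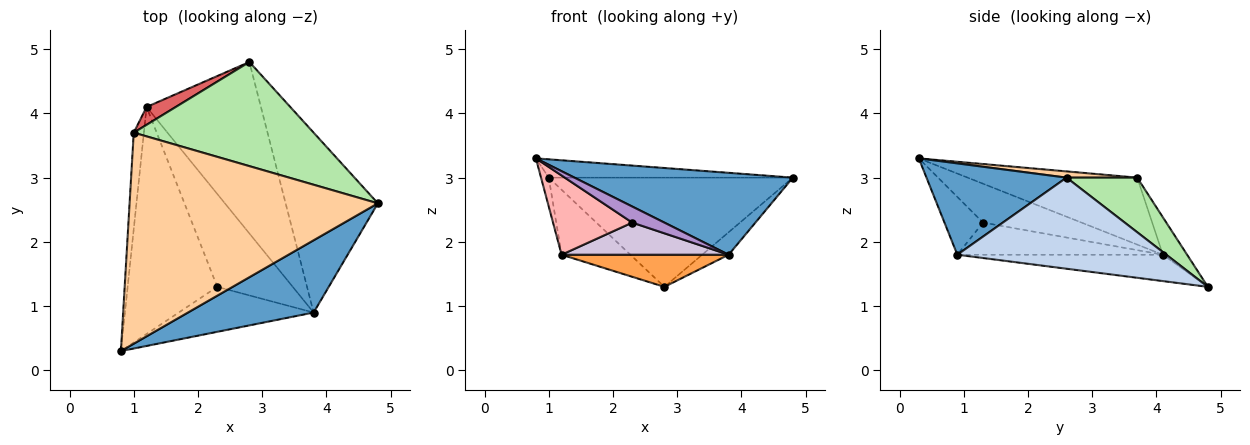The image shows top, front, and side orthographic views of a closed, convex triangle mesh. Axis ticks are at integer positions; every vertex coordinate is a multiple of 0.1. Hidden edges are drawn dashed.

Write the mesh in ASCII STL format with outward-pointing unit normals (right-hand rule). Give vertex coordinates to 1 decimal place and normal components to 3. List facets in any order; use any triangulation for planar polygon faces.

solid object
 facet normal 0.433 -0.676 0.596
  outer loop
   vertex 3.8 0.9 1.8
   vertex 4.8 2.6 3.0
   vertex 0.8 0.3 3.3
  endloop
 endfacet
 facet normal 0.700 0.089 -0.709
  outer loop
   vertex 3.8 0.9 1.8
   vertex 2.8 4.8 1.3
   vertex 4.8 2.6 3.0
  endloop
 endfacet
 facet normal -0.221 -0.180 -0.959
  outer loop
   vertex 3.8 0.9 1.8
   vertex 1.2 4.1 1.8
   vertex 2.8 4.8 1.3
  endloop
 endfacet
 facet normal 0.025 0.086 0.996
  outer loop
   vertex 1.0 3.7 3.0
   vertex 0.8 0.3 3.3
   vertex 4.8 2.6 3.0
  endloop
 endfacet
 facet normal -0.988 0.045 -0.150
  outer loop
   vertex 1.0 3.7 3.0
   vertex 1.2 4.1 1.8
   vertex 0.8 0.3 3.3
  endloop
 endfacet
 facet normal 0.205 0.708 0.675
  outer loop
   vertex 1.0 3.7 3.0
   vertex 4.8 2.6 3.0
   vertex 2.8 4.8 1.3
  endloop
 endfacet
 facet normal -0.321 0.913 0.251
  outer loop
   vertex 1.0 3.7 3.0
   vertex 2.8 4.8 1.3
   vertex 1.2 4.1 1.8
  endloop
 endfacet
 facet normal -0.379 -0.305 -0.874
  outer loop
   vertex 2.3 1.3 2.3
   vertex 0.8 0.3 3.3
   vertex 1.2 4.1 1.8
  endloop
 endfacet
 facet normal -0.374 -0.312 -0.873
  outer loop
   vertex 2.3 1.3 2.3
   vertex 3.8 0.9 1.8
   vertex 0.8 0.3 3.3
  endloop
 endfacet
 facet normal -0.373 -0.303 -0.877
  outer loop
   vertex 2.3 1.3 2.3
   vertex 1.2 4.1 1.8
   vertex 3.8 0.9 1.8
  endloop
 endfacet
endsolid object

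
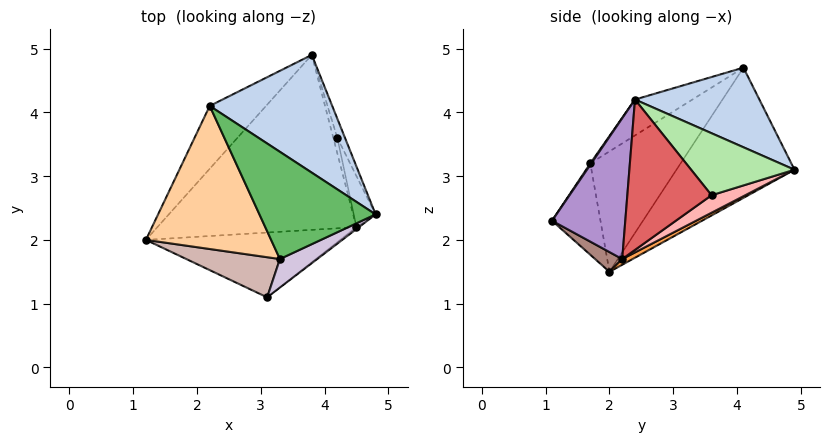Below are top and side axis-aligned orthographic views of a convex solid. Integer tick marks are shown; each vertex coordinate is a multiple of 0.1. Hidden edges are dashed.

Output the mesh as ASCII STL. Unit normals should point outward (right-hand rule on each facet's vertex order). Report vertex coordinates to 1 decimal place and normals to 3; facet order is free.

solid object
 facet normal -0.636 0.721 -0.275
  outer loop
   vertex 2.2 4.1 4.7
   vertex 3.8 4.9 3.1
   vertex 1.2 2.0 1.5
  endloop
 endfacet
 facet normal 0.470 0.506 0.723
  outer loop
   vertex 2.2 4.1 4.7
   vertex 4.8 2.4 4.2
   vertex 3.8 4.9 3.1
  endloop
 endfacet
 facet normal 0.025 0.465 -0.885
  outer loop
   vertex 4.5 2.2 1.7
   vertex 1.2 2.0 1.5
   vertex 3.8 4.9 3.1
  endloop
 endfacet
 facet normal -0.550 -0.609 0.572
  outer loop
   vertex 3.3 1.7 3.2
   vertex 2.2 4.1 4.7
   vertex 1.2 2.0 1.5
  endloop
 endfacet
 facet normal -0.238 -0.591 0.771
  outer loop
   vertex 3.3 1.7 3.2
   vertex 4.8 2.4 4.2
   vertex 2.2 4.1 4.7
  endloop
 endfacet
 facet normal 0.939 0.325 -0.116
  outer loop
   vertex 4.2 3.6 2.7
   vertex 3.8 4.9 3.1
   vertex 4.8 2.4 4.2
  endloop
 endfacet
 facet normal 0.944 0.300 -0.137
  outer loop
   vertex 4.2 3.6 2.7
   vertex 4.8 2.4 4.2
   vertex 4.5 2.2 1.7
  endloop
 endfacet
 facet normal 0.914 0.346 -0.210
  outer loop
   vertex 4.2 3.6 2.7
   vertex 4.5 2.2 1.7
   vertex 3.8 4.9 3.1
  endloop
 endfacet
 facet normal 0.615 -0.788 -0.011
  outer loop
   vertex 3.1 1.1 2.3
   vertex 4.5 2.2 1.7
   vertex 4.8 2.4 4.2
  endloop
 endfacet
 facet normal 0.022 -0.834 0.551
  outer loop
   vertex 3.1 1.1 2.3
   vertex 4.8 2.4 4.2
   vertex 3.3 1.7 3.2
  endloop
 endfacet
 facet normal 0.084 -0.557 -0.826
  outer loop
   vertex 3.1 1.1 2.3
   vertex 1.2 2.0 1.5
   vertex 4.5 2.2 1.7
  endloop
 endfacet
 facet normal -0.535 -0.643 0.548
  outer loop
   vertex 3.1 1.1 2.3
   vertex 3.3 1.7 3.2
   vertex 1.2 2.0 1.5
  endloop
 endfacet
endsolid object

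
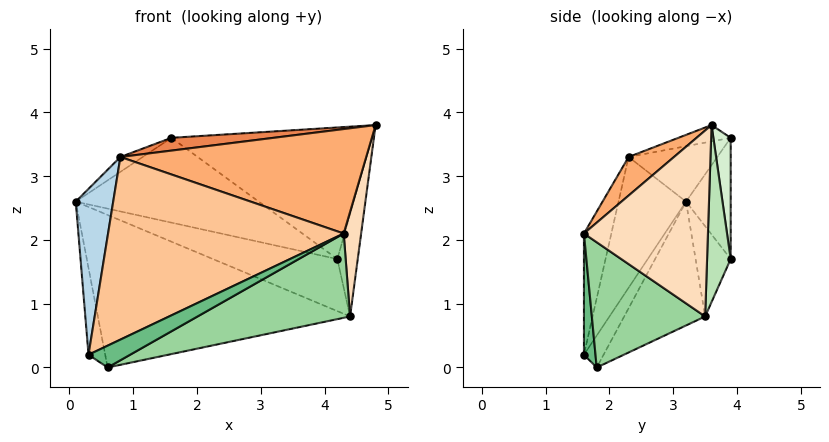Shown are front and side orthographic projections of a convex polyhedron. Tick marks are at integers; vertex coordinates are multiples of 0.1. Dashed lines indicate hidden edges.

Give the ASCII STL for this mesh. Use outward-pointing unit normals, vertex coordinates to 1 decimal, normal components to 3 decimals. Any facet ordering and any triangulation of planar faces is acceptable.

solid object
 facet normal -0.683 0.580 -0.444
  outer loop
   vertex 0.6 1.8 0.0
   vertex 0.3 1.6 0.2
   vertex 0.1 3.2 2.6
  endloop
 endfacet
 facet normal -0.265 0.827 -0.496
  outer loop
   vertex 4.4 3.5 0.8
   vertex 0.6 1.8 0.0
   vertex 0.1 3.2 2.6
  endloop
 endfacet
 facet normal -0.848 -0.471 0.243
  outer loop
   vertex 0.8 2.3 3.3
   vertex 0.1 3.2 2.6
   vertex 0.3 1.6 0.2
  endloop
 endfacet
 facet normal -0.596 0.150 0.789
  outer loop
   vertex 1.6 3.9 3.6
   vertex 0.1 3.2 2.6
   vertex 0.8 2.3 3.3
  endloop
 endfacet
 facet normal -0.075 -0.147 0.986
  outer loop
   vertex 1.6 3.9 3.6
   vertex 0.8 2.3 3.3
   vertex 4.8 3.6 3.8
  endloop
 endfacet
 facet normal 0.122 -0.660 0.741
  outer loop
   vertex 4.3 1.6 2.1
   vertex 4.8 3.6 3.8
   vertex 0.8 2.3 3.3
  endloop
 endfacet
 facet normal -0.112 -0.965 0.236
  outer loop
   vertex 4.3 1.6 2.1
   vertex 0.8 2.3 3.3
   vertex 0.3 1.6 0.2
  endloop
 endfacet
 facet normal 0.982 -0.138 -0.126
  outer loop
   vertex 4.3 1.6 2.1
   vertex 4.4 3.5 0.8
   vertex 4.8 3.6 3.8
  endloop
 endfacet
 facet normal 0.233 -0.840 -0.490
  outer loop
   vertex 4.3 1.6 2.1
   vertex 0.3 1.6 0.2
   vertex 0.6 1.8 0.0
  endloop
 endfacet
 facet normal 0.396 -0.533 -0.748
  outer loop
   vertex 4.3 1.6 2.1
   vertex 0.6 1.8 0.0
   vertex 4.4 3.5 0.8
  endloop
 endfacet
 facet normal 0.751 0.649 -0.122
  outer loop
   vertex 4.2 3.9 1.7
   vertex 4.8 3.6 3.8
   vertex 4.4 3.5 0.8
  endloop
 endfacet
 facet normal 0.085 0.989 0.117
  outer loop
   vertex 4.2 3.9 1.7
   vertex 1.6 3.9 3.6
   vertex 4.8 3.6 3.8
  endloop
 endfacet
 facet normal -0.244 0.865 -0.439
  outer loop
   vertex 4.2 3.9 1.7
   vertex 4.4 3.5 0.8
   vertex 0.1 3.2 2.6
  endloop
 endfacet
 facet normal -0.226 0.924 -0.309
  outer loop
   vertex 4.2 3.9 1.7
   vertex 0.1 3.2 2.6
   vertex 1.6 3.9 3.6
  endloop
 endfacet
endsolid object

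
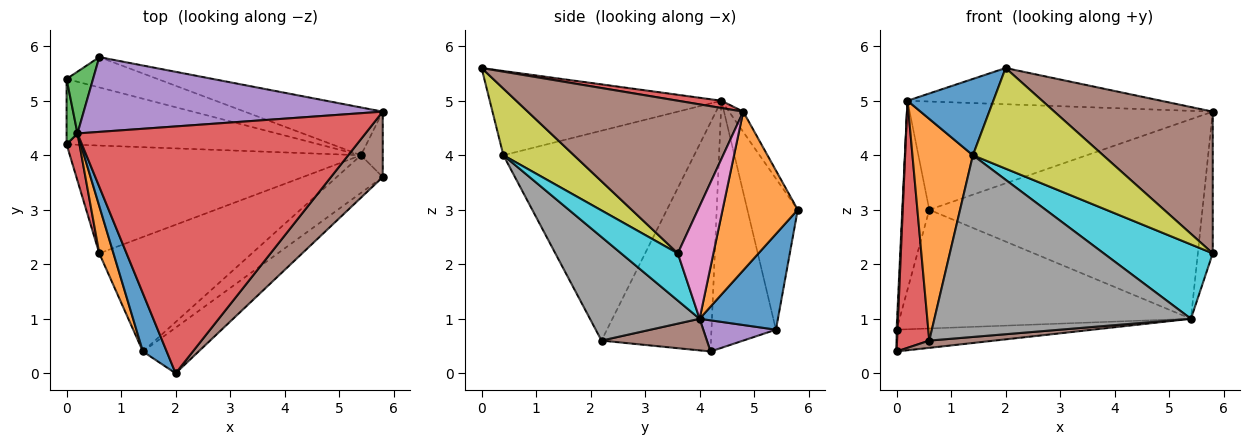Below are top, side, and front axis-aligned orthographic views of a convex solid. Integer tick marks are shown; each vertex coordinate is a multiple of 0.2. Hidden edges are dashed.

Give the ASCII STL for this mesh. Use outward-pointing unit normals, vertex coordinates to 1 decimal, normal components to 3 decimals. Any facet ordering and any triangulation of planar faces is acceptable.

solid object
 facet normal 0.252 0.938 -0.239
  outer loop
   vertex 5.4 4.0 1.0
   vertex 0.0 5.4 0.8
   vertex 0.6 5.8 3.0
  endloop
 endfacet
 facet normal 0.259 0.939 -0.225
  outer loop
   vertex 5.4 4.0 1.0
   vertex 0.6 5.8 3.0
   vertex 5.8 4.8 4.8
  endloop
 endfacet
 facet normal -0.871 0.467 0.153
  outer loop
   vertex 0.2 4.4 5.0
   vertex 0.6 5.8 3.0
   vertex 0.0 5.4 0.8
  endloop
 endfacet
 facet normal 0.025 0.145 0.989
  outer loop
   vertex 0.2 4.4 5.0
   vertex 2.0 0.0 5.6
   vertex 5.8 4.8 4.8
  endloop
 endfacet
 facet normal -0.038 0.822 0.568
  outer loop
   vertex 0.2 4.4 5.0
   vertex 5.8 4.8 4.8
   vertex 0.6 5.8 3.0
  endloop
 endfacet
 facet normal 0.777 -0.571 0.264
  outer loop
   vertex 5.8 3.6 2.2
   vertex 5.8 4.8 4.8
   vertex 2.0 0.0 5.6
  endloop
 endfacet
 facet normal 0.908 0.381 -0.176
  outer loop
   vertex 5.8 3.6 2.2
   vertex 5.4 4.0 1.0
   vertex 5.8 4.8 4.8
  endloop
 endfacet
 facet normal 0.340 -0.796 -0.501
  outer loop
   vertex 1.4 0.4 4.0
   vertex 0.6 2.2 0.6
   vertex 5.4 4.0 1.0
  endloop
 endfacet
 facet normal 0.443 -0.817 -0.370
  outer loop
   vertex 1.4 0.4 4.0
   vertex 5.8 3.6 2.2
   vertex 2.0 0.0 5.6
  endloop
 endfacet
 facet normal 0.421 -0.809 -0.410
  outer loop
   vertex 1.4 0.4 4.0
   vertex 5.4 4.0 1.0
   vertex 5.8 3.6 2.2
  endloop
 endfacet
 facet normal -0.906 -0.336 0.256
  outer loop
   vertex 1.4 0.4 4.0
   vertex 2.0 0.0 5.6
   vertex 0.2 4.4 5.0
  endloop
 endfacet
 facet normal -0.951 -0.301 0.064
  outer loop
   vertex 1.4 0.4 4.0
   vertex 0.2 4.4 5.0
   vertex 0.6 2.2 0.6
  endloop
 endfacet
 facet normal -0.999 -0.015 0.044
  outer loop
   vertex 0.0 4.2 0.4
   vertex 0.2 4.4 5.0
   vertex 0.0 5.4 0.8
  endloop
 endfacet
 facet normal -0.958 -0.282 0.054
  outer loop
   vertex 0.0 4.2 0.4
   vertex 0.6 2.2 0.6
   vertex 0.2 4.4 5.0
  endloop
 endfacet
 facet normal 0.116 0.314 -0.942
  outer loop
   vertex 0.0 4.2 0.4
   vertex 0.0 5.4 0.8
   vertex 5.4 4.0 1.0
  endloop
 endfacet
 facet normal 0.108 -0.067 -0.992
  outer loop
   vertex 0.0 4.2 0.4
   vertex 5.4 4.0 1.0
   vertex 0.6 2.2 0.6
  endloop
 endfacet
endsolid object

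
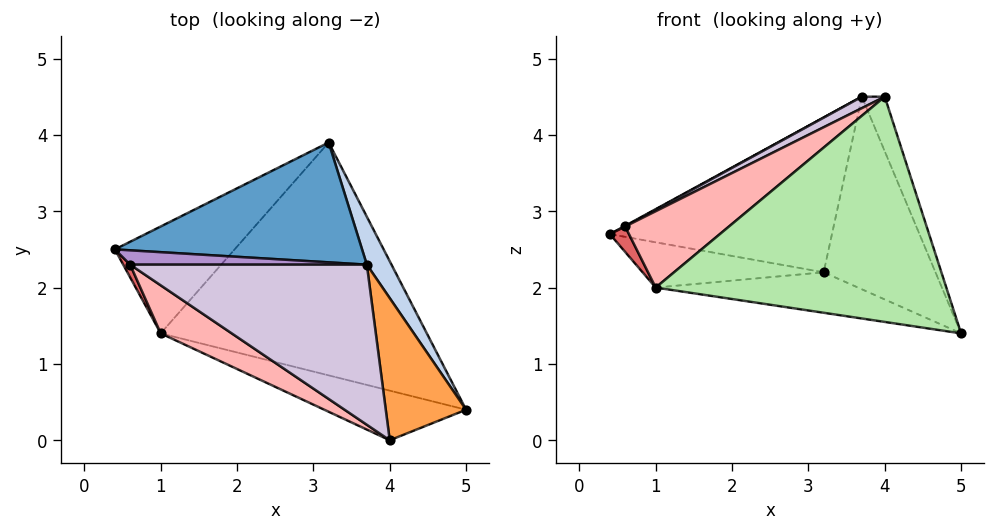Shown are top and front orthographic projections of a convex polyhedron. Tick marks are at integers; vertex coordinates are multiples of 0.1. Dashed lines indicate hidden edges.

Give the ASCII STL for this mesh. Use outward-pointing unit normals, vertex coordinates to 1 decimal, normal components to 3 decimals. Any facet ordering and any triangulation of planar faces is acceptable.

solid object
 facet normal -0.275 0.760 0.589
  outer loop
   vertex 3.7 2.3 4.5
   vertex 3.2 3.9 2.2
   vertex 0.4 2.5 2.7
  endloop
 endfacet
 facet normal 0.894 0.435 0.108
  outer loop
   vertex 3.7 2.3 4.5
   vertex 5.0 0.4 1.4
   vertex 3.2 3.9 2.2
  endloop
 endfacet
 facet normal 0.940 0.123 0.319
  outer loop
   vertex 3.7 2.3 4.5
   vertex 4.0 0.0 4.5
   vertex 5.0 0.4 1.4
  endloop
 endfacet
 facet normal -0.338 0.367 -0.867
  outer loop
   vertex 1.0 1.4 2.0
   vertex 0.4 2.5 2.7
   vertex 3.2 3.9 2.2
  endloop
 endfacet
 facet normal -0.104 0.170 -0.980
  outer loop
   vertex 1.0 1.4 2.0
   vertex 3.2 3.9 2.2
   vertex 5.0 0.4 1.4
  endloop
 endfacet
 facet normal -0.266 -0.941 -0.207
  outer loop
   vertex 1.0 1.4 2.0
   vertex 5.0 0.4 1.4
   vertex 4.0 0.0 4.5
  endloop
 endfacet
 facet normal -0.745 -0.596 0.298
  outer loop
   vertex 0.6 2.3 2.8
   vertex 0.4 2.5 2.7
   vertex 1.0 1.4 2.0
  endloop
 endfacet
 facet normal -0.643 -0.648 0.408
  outer loop
   vertex 0.6 2.3 2.8
   vertex 1.0 1.4 2.0
   vertex 4.0 0.0 4.5
  endloop
 endfacet
 facet normal -0.480 -0.042 0.876
  outer loop
   vertex 0.6 2.3 2.8
   vertex 3.7 2.3 4.5
   vertex 0.4 2.5 2.7
  endloop
 endfacet
 facet normal -0.480 -0.063 0.875
  outer loop
   vertex 0.6 2.3 2.8
   vertex 4.0 0.0 4.5
   vertex 3.7 2.3 4.5
  endloop
 endfacet
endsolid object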